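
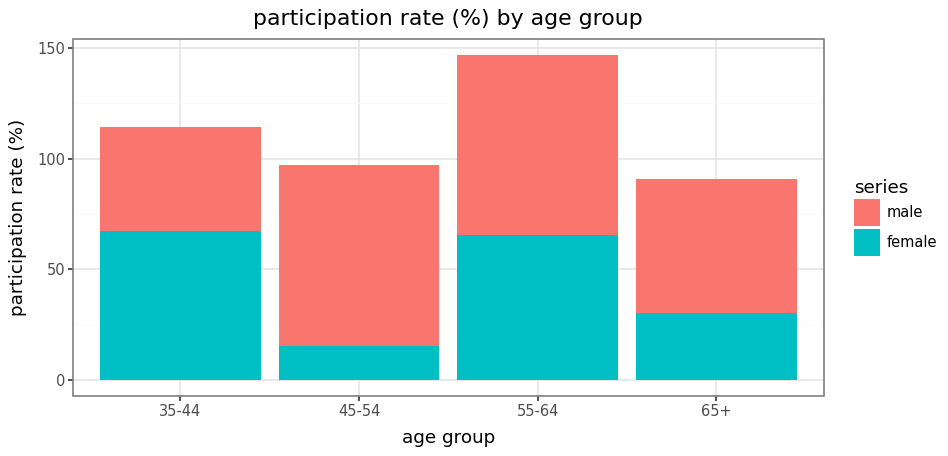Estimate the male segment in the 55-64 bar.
male top ≈ 140, bottom ≈ 60; segment ≈ 80.

≈ 80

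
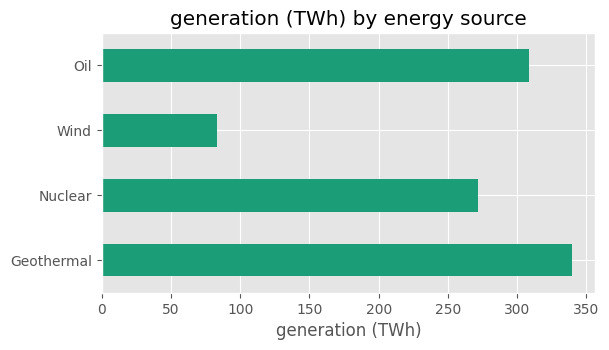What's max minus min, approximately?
Max Geothermal ≈ 350, min Wind ≈ 100; range ≈ 250.

≈ 250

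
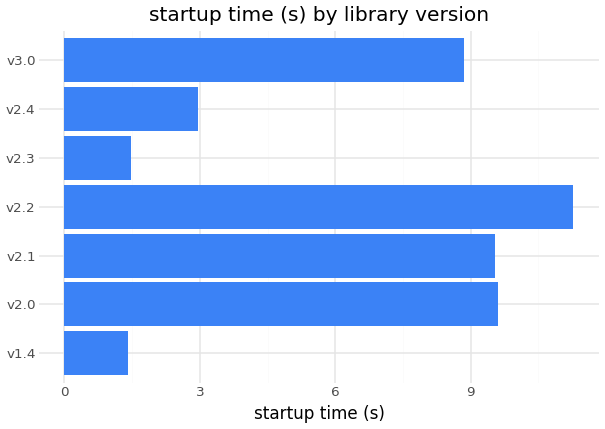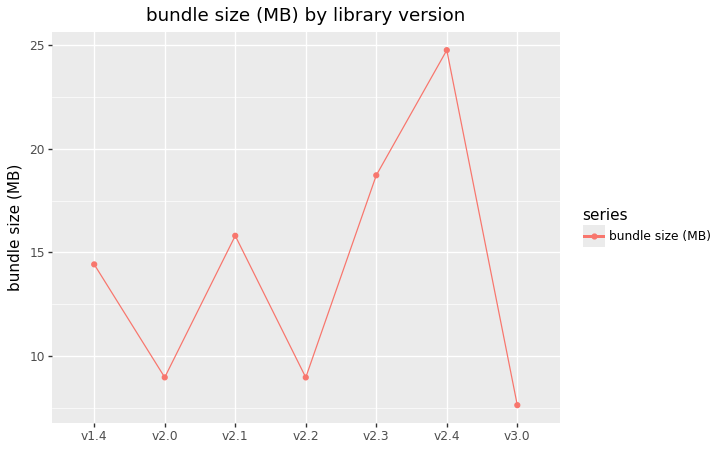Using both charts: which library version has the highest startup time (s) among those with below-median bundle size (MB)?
v2.2

Chart 2 median bundle size (MB) ≈ 15; below-median library versions: v2.0, v2.2, v3.0. Among those, v2.2 has the highest startup time (s) (≈ 12).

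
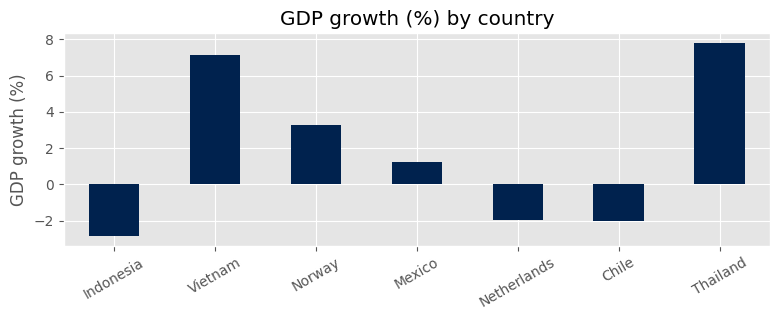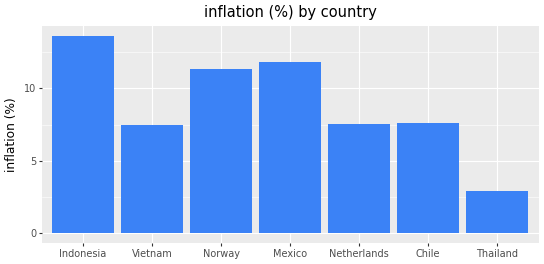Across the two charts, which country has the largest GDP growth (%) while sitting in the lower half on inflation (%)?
Chart 2 median inflation (%) ≈ 8; below-median countries: Vietnam, Netherlands, Thailand. Among those, Thailand has the highest GDP growth (%) (≈ 8).

Thailand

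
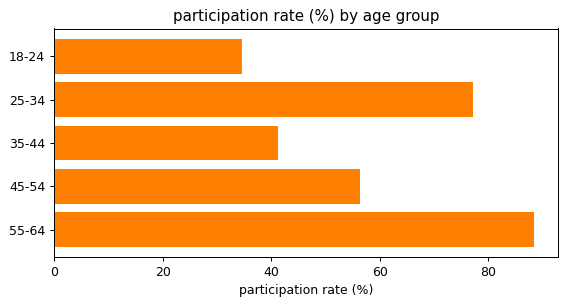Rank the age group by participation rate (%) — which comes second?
Top 3: 55-64 ≈ 90, 25-34 ≈ 80, 45-54 ≈ 60.

25-34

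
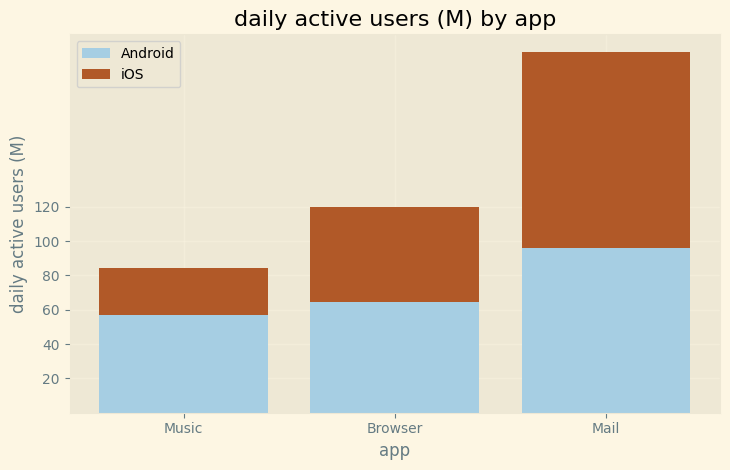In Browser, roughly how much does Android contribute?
≈ 60

Android top ≈ 60, bottom ≈ 0; segment ≈ 60.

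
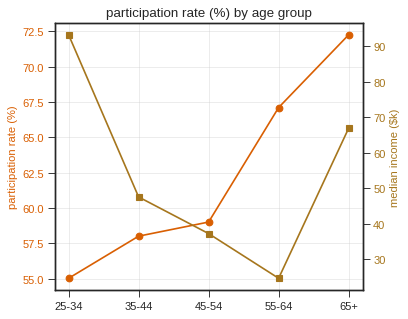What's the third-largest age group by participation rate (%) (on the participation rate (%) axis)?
Top 4 (on the participation rate (%) axis): 65+ ≈ 72, 55-64 ≈ 68, 45-54 ≈ 60, 35-44 ≈ 58.

45-54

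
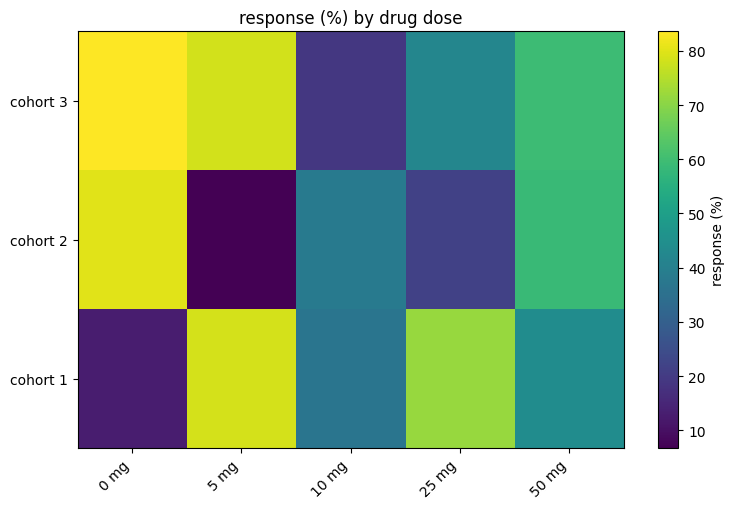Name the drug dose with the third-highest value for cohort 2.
10 mg

Top 4 for cohort 2: 0 mg ≈ 80, 50 mg ≈ 60, 10 mg ≈ 40, 25 mg ≈ 20.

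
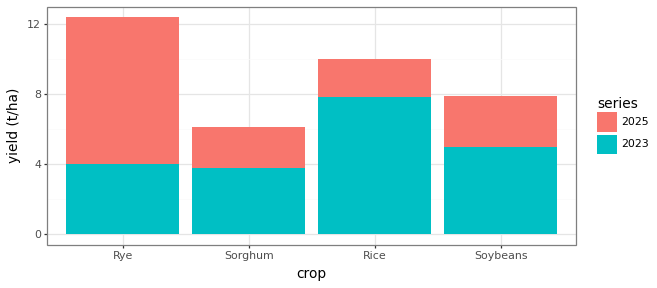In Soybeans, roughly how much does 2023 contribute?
≈ 4

2023 top ≈ 4, bottom ≈ 0; segment ≈ 4.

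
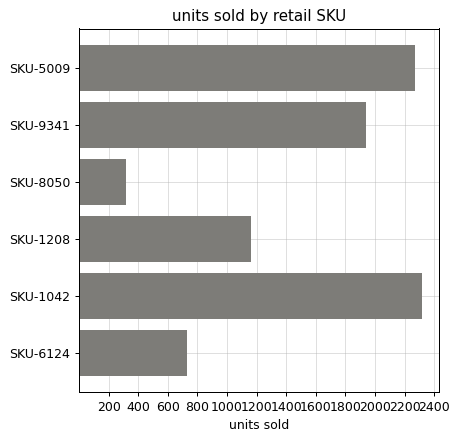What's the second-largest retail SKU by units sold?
Top 3: SKU-1042 ≈ 2400, SKU-5009 ≈ 2200, SKU-9341 ≈ 2000.

SKU-5009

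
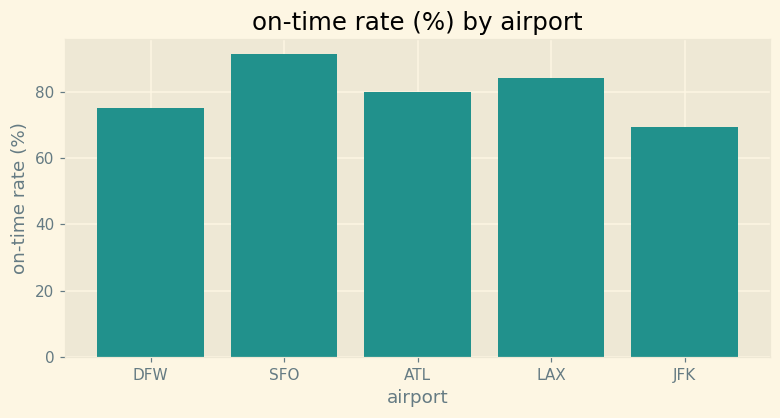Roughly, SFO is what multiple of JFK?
≈ 1.29×

SFO ≈ 90, JFK ≈ 70; 90/70 ≈ 1.29.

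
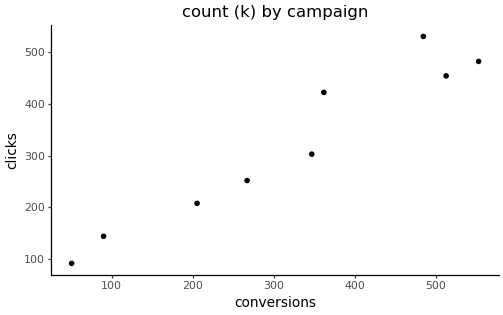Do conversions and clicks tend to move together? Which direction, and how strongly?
Points are positively correlated; strong (|r| ≈ 1.0).

positive, strong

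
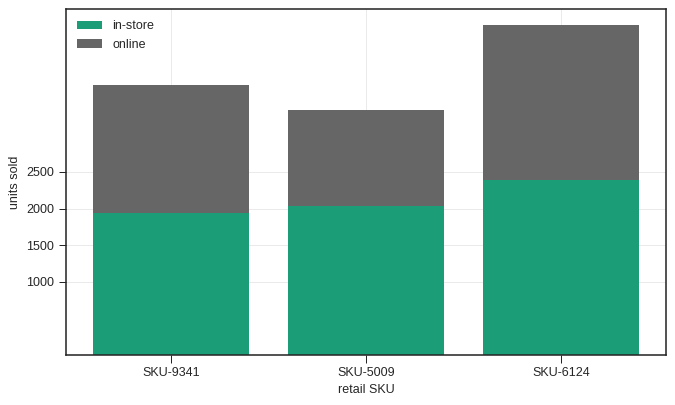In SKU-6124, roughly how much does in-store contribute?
in-store top ≈ 2500, bottom ≈ 0; segment ≈ 2500.

≈ 2500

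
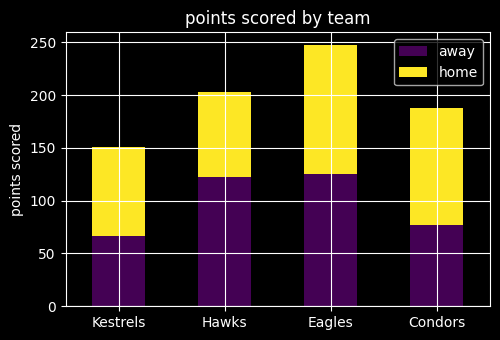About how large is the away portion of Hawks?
away top ≈ 125, bottom ≈ 0; segment ≈ 125.

≈ 125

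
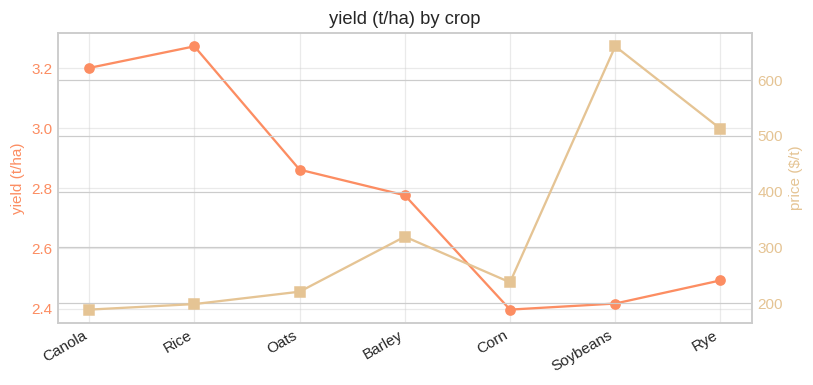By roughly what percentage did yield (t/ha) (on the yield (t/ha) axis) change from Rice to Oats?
Rice ≈ 3.3, Oats ≈ 2.9; (2.9 − 3.3) / 3.3 ≈ -12.1%.

≈ -12.1%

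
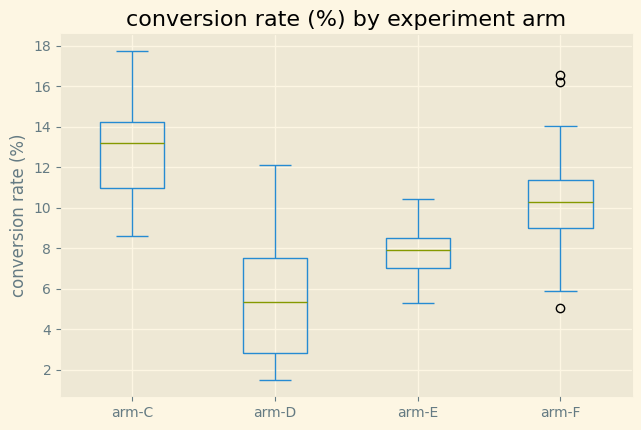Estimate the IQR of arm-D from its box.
Q3 ≈ 7, Q1 ≈ 3; IQR ≈ 4.

≈ 4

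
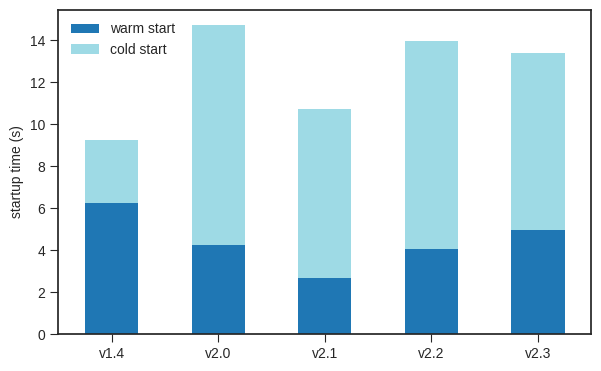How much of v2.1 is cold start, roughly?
cold start top ≈ 10, bottom ≈ 2; segment ≈ 8.

≈ 8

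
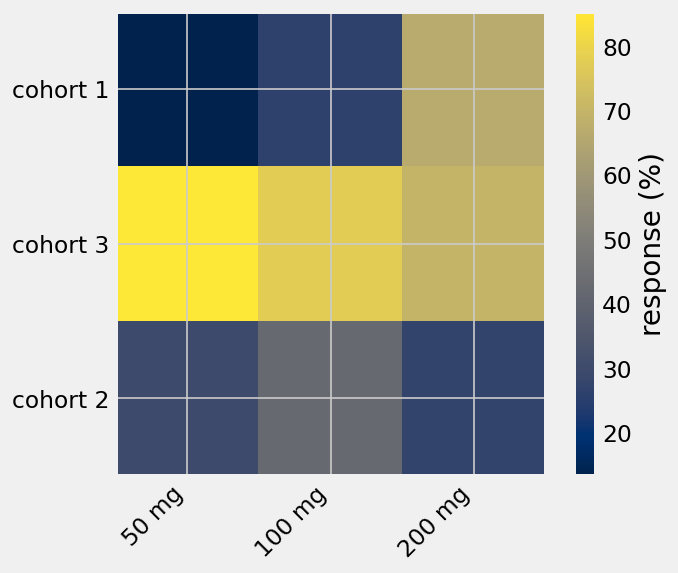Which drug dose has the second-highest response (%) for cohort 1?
Top 3 for cohort 1: 200 mg ≈ 70, 100 mg ≈ 30, 50 mg ≈ 10.

100 mg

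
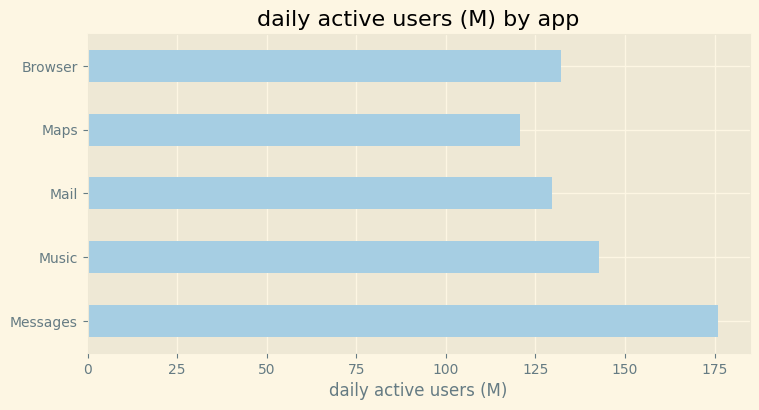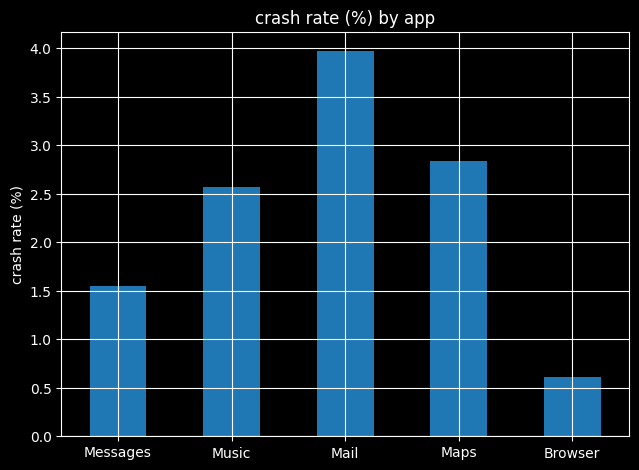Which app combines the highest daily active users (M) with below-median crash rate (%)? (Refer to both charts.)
Chart 2 median crash rate (%) ≈ 2.5; below-median apps: Messages, Browser. Among those, Messages has the highest daily active users (M) (≈ 180).

Messages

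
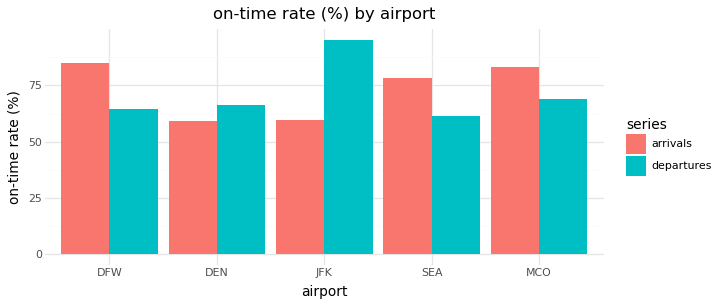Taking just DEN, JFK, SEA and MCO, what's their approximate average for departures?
≈ 75

(70 + 100 + 60 + 70) / 4 ≈ 75.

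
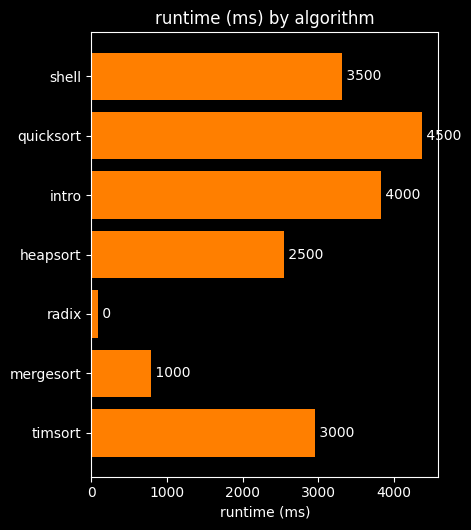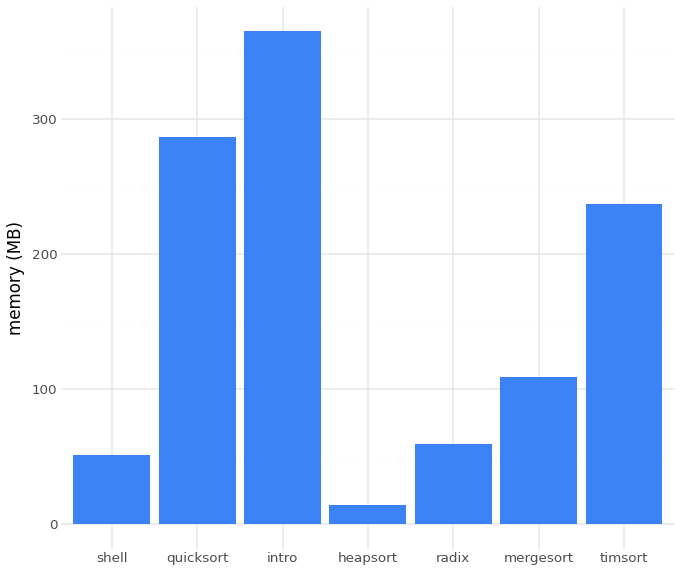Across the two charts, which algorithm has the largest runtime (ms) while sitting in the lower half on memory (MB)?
Chart 2 median memory (MB) ≈ 100; below-median algorithms: shell, heapsort, radix. Among those, shell has the highest runtime (ms) (≈ 3500).

shell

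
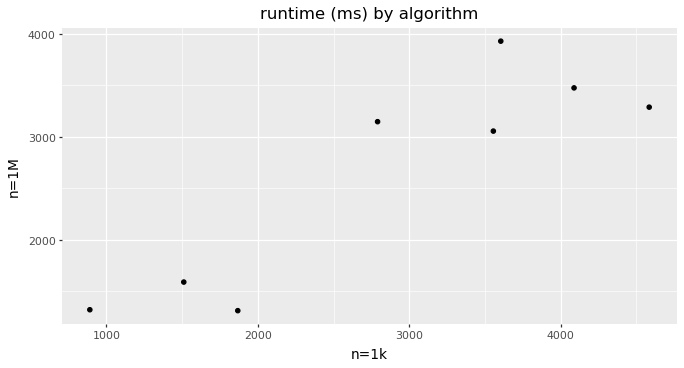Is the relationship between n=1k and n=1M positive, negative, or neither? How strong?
positive, strong

Points are positively correlated; strong (|r| ≈ 0.9).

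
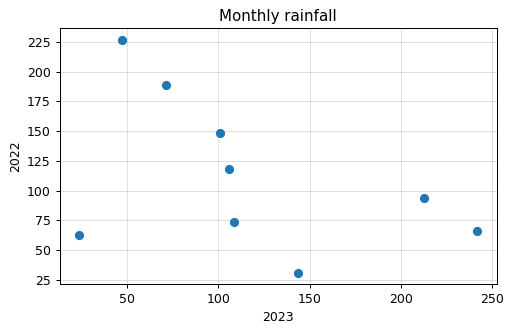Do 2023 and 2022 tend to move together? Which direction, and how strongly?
Points are negatively correlated; moderate (|r| ≈ 0.5).

negative, moderate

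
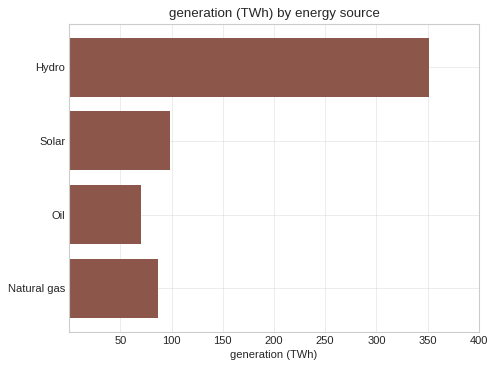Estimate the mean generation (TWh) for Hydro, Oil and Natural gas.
(350 + 50 + 100) / 3 ≈ 167.

≈ 167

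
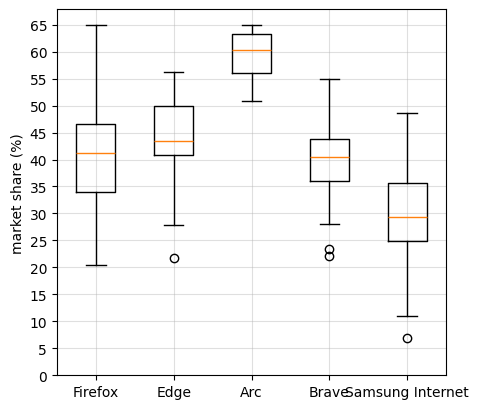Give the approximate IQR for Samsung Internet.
≈ 10

Q3 ≈ 35, Q1 ≈ 25; IQR ≈ 10.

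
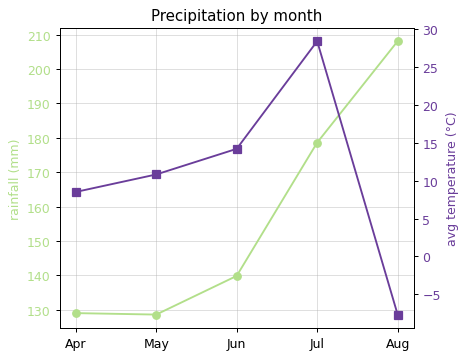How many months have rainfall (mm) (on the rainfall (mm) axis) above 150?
Above 150: Jul, Aug.

2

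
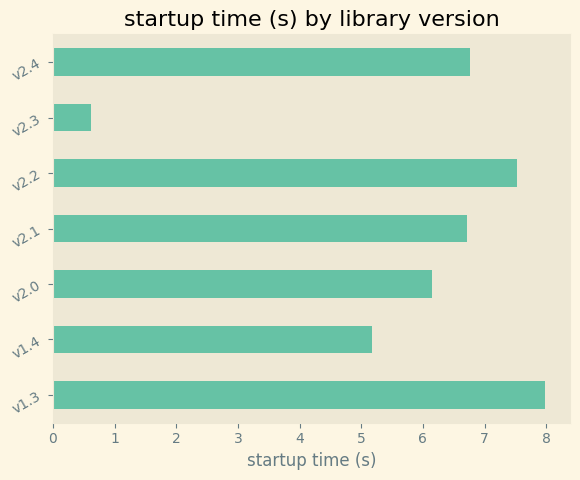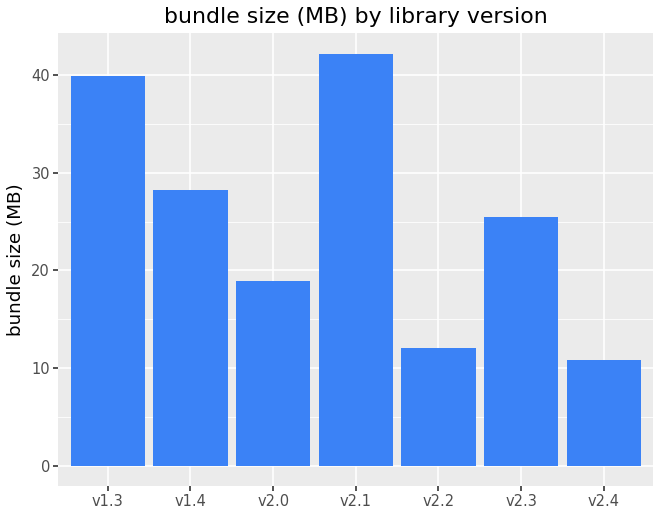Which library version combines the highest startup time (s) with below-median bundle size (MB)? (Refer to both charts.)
v2.2

Chart 2 median bundle size (MB) ≈ 25; below-median library versions: v2.0, v2.2, v2.4. Among those, v2.2 has the highest startup time (s) (≈ 8).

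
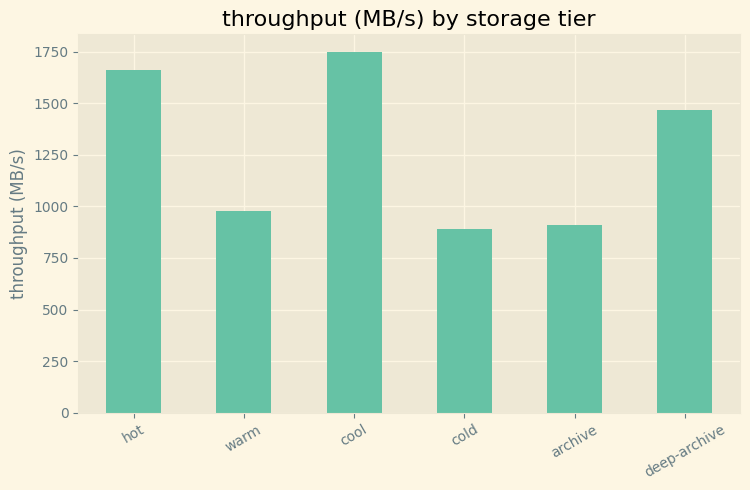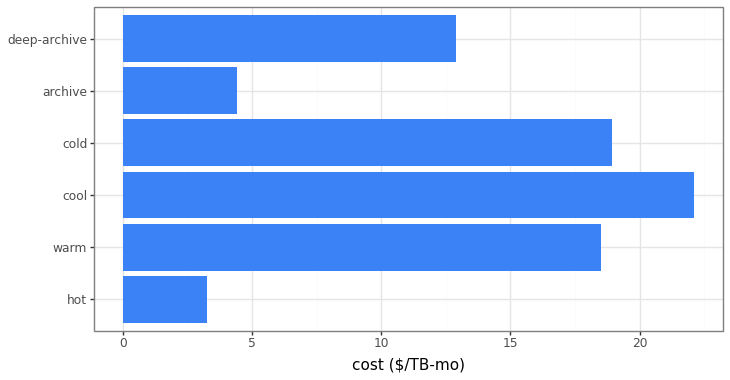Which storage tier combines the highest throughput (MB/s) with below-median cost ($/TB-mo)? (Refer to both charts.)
hot

Chart 2 median cost ($/TB-mo) ≈ 15; below-median storage tiers: hot, archive, deep-archive. Among those, hot has the highest throughput (MB/s) (≈ 1600).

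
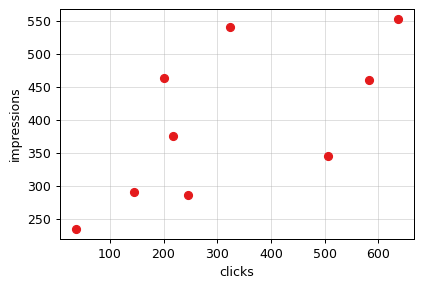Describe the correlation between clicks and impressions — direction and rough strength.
positive, moderate

Points are positively correlated; moderate (|r| ≈ 0.6).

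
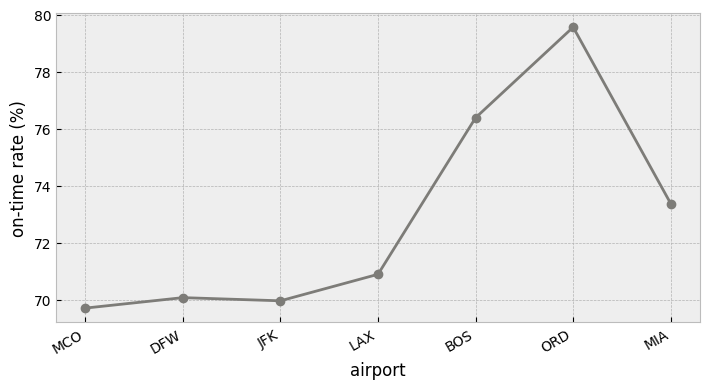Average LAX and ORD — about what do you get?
(71 + 80) / 2 ≈ 76.

≈ 76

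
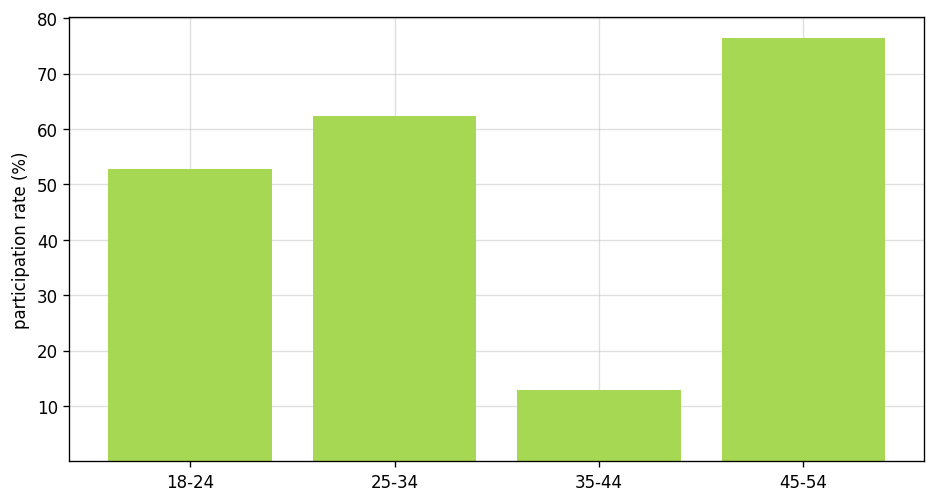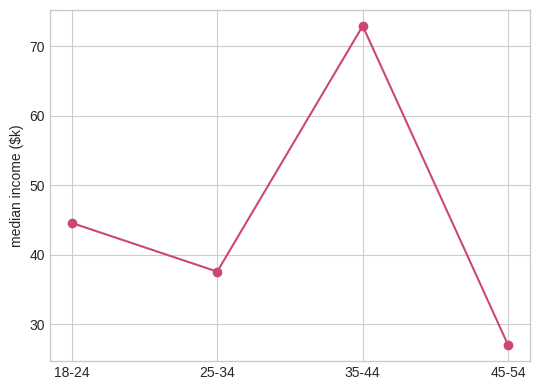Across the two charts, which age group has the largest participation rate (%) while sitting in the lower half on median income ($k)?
45-54

Chart 2 median median income ($k) ≈ 40; below-median age groups: 25-34, 45-54. Among those, 45-54 has the highest participation rate (%) (≈ 80).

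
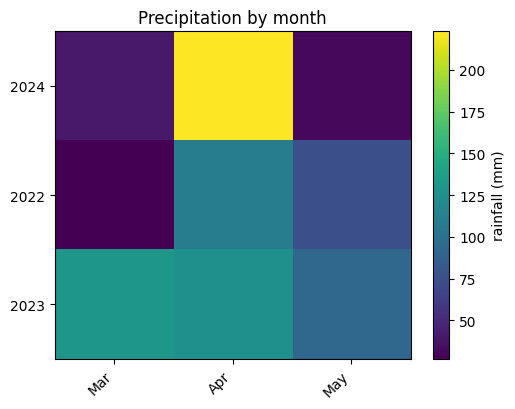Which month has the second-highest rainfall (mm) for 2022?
Top 3 for 2022: Apr ≈ 120, May ≈ 80, Mar ≈ 20.

May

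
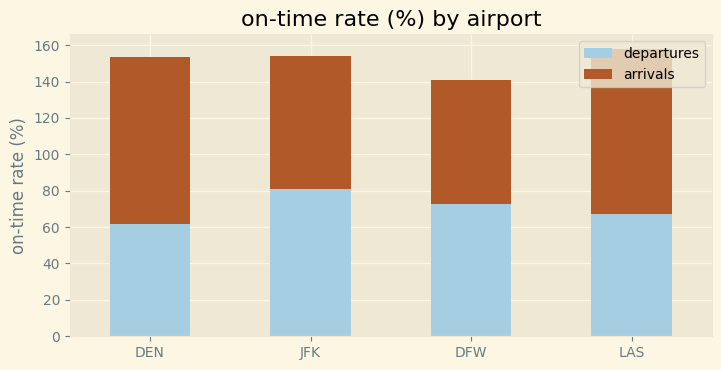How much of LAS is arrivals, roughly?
≈ 100

arrivals top ≈ 160, bottom ≈ 60; segment ≈ 100.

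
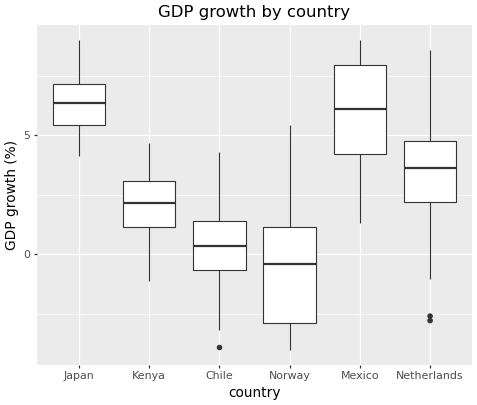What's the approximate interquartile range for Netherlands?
≈ 3

Q3 ≈ 5, Q1 ≈ 2; IQR ≈ 3.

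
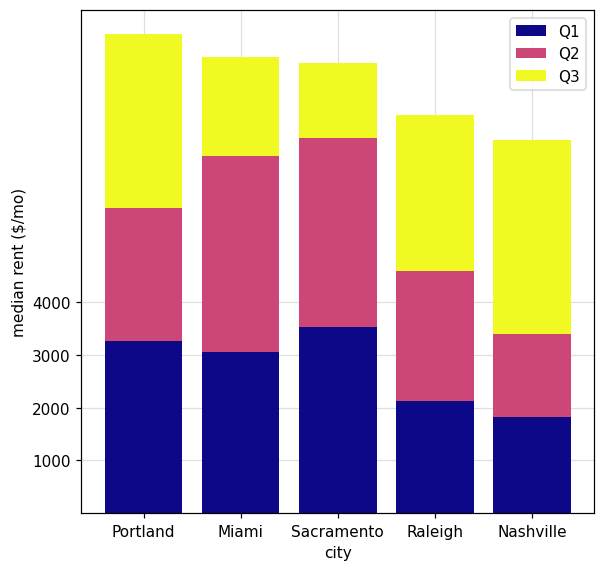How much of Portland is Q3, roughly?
Q3 top ≈ 9000, bottom ≈ 6000; segment ≈ 3000.

≈ 3000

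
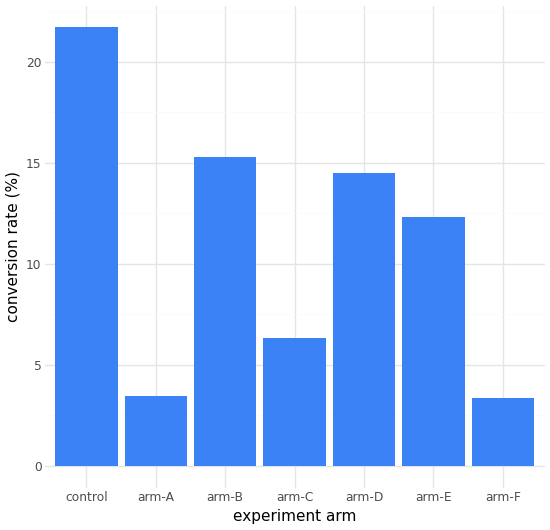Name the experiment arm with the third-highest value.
arm-D

Top 4: control ≈ 22, arm-B ≈ 16, arm-D ≈ 14, arm-E ≈ 12.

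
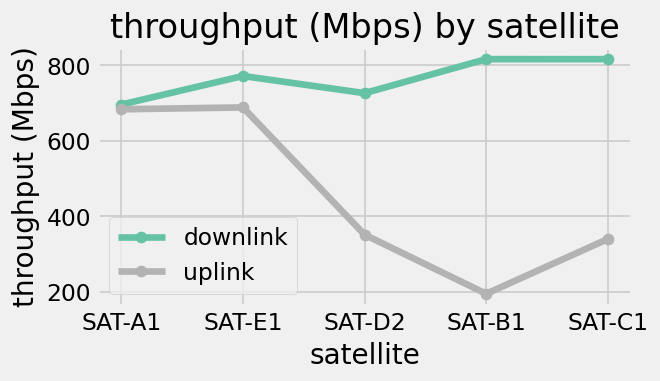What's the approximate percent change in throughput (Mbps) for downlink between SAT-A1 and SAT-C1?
≈ +14.3%

SAT-A1 ≈ 700, SAT-C1 ≈ 800; (800 − 700) / 700 ≈ +14.3%.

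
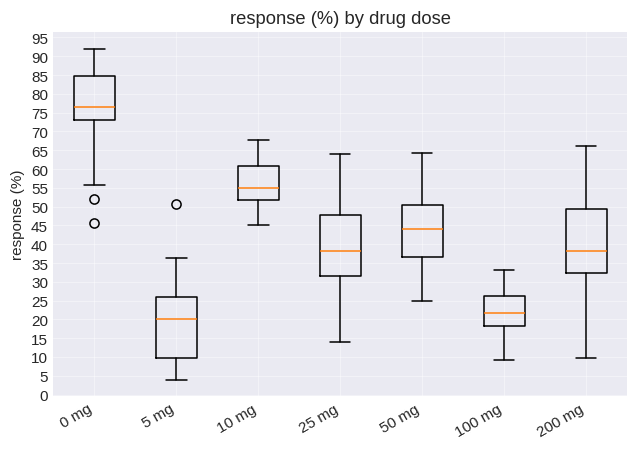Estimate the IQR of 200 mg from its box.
≈ 20

Q3 ≈ 50, Q1 ≈ 30; IQR ≈ 20.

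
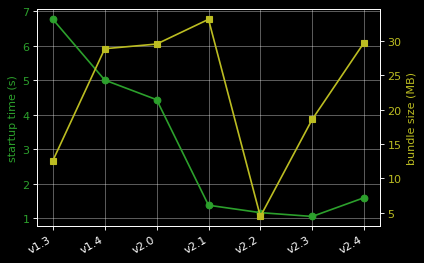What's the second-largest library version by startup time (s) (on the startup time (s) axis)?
v1.4

Top 3 (on the startup time (s) axis): v1.3 ≈ 7.0, v1.4 ≈ 5.0, v2.0 ≈ 4.5.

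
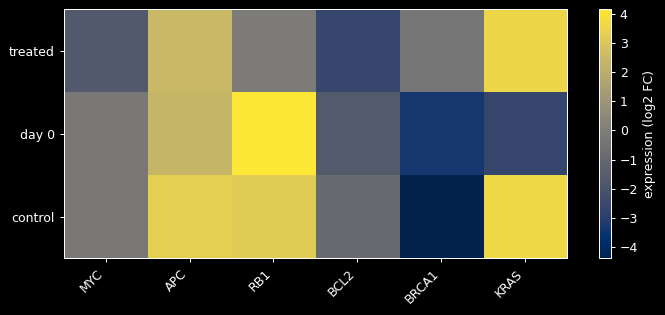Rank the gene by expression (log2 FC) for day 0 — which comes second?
APC

Top 3 for day 0: RB1 ≈ 4, APC ≈ 2, MYC ≈ 0.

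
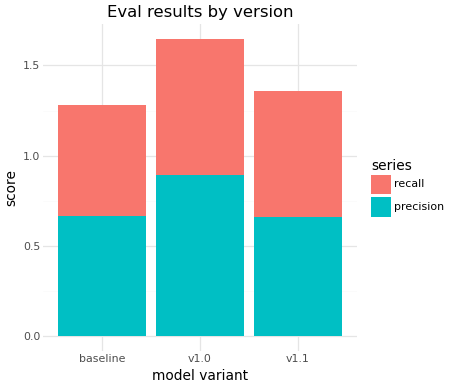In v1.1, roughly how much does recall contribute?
recall top ≈ 1.4, bottom ≈ 0.6; segment ≈ 0.8.

≈ 0.8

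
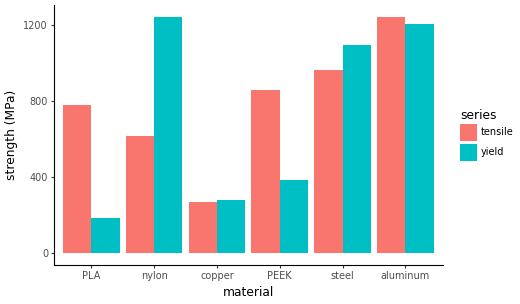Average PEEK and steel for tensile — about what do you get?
(800 + 1000) / 2 ≈ 900.

≈ 900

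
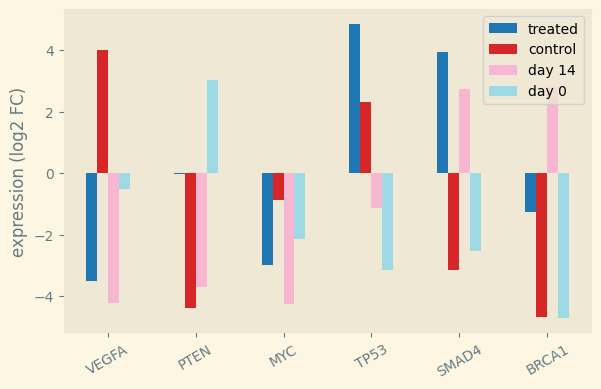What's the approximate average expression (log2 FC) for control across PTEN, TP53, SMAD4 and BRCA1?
(-4 + 2 + -3 + -5) / 4 ≈ -2.

≈ -2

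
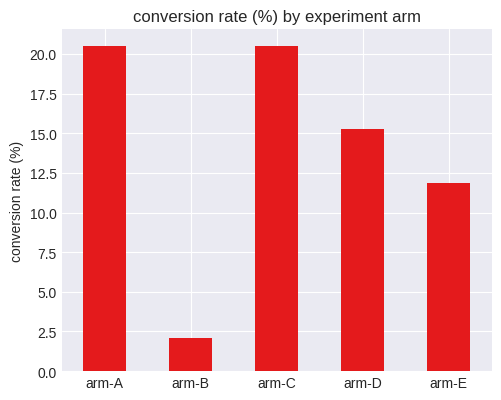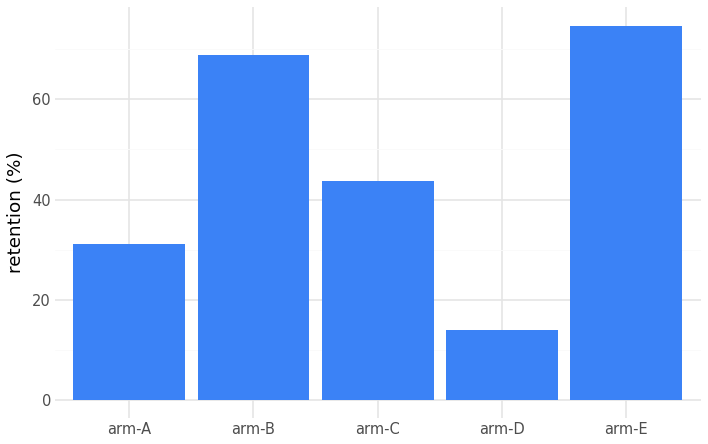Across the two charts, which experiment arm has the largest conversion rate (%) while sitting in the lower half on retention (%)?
Chart 2 median retention (%) ≈ 40; below-median experiment arms: arm-A, arm-D. Among those, arm-A has the highest conversion rate (%) (≈ 20).

arm-A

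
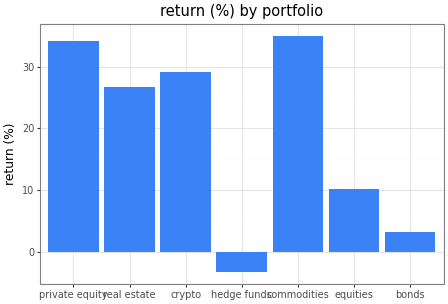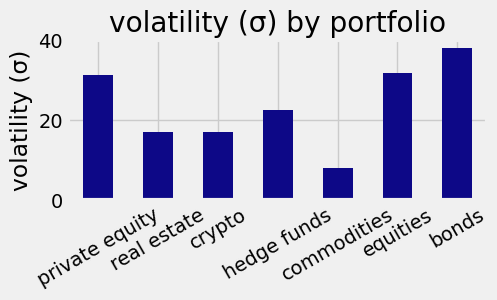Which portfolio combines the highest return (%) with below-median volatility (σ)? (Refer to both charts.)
Chart 2 median volatility (σ) ≈ 25; below-median portfolios: real estate, crypto, commodities. Among those, commodities has the highest return (%) (≈ 35).

commodities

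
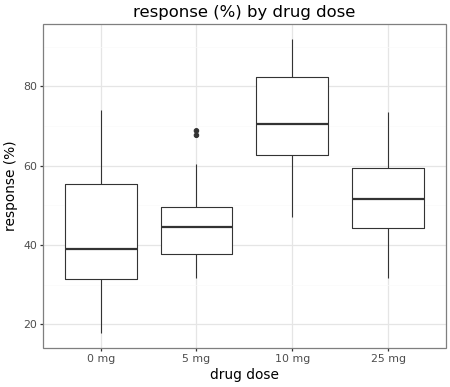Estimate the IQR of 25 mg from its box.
≈ 15

Q3 ≈ 60, Q1 ≈ 45; IQR ≈ 15.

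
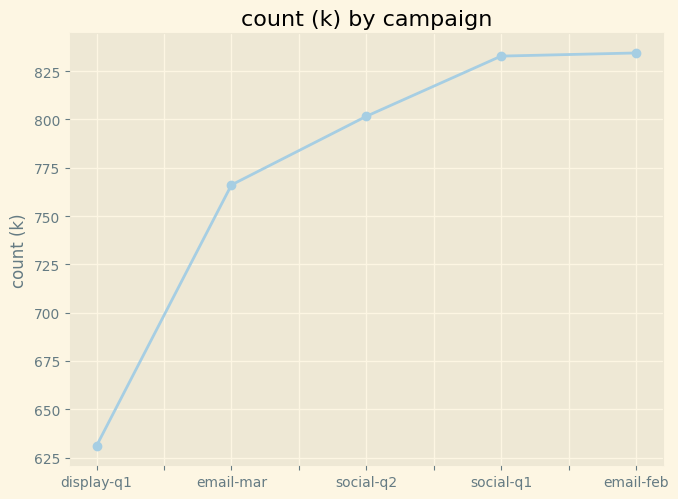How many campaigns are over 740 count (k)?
4

Above 740: email-mar, social-q2, social-q1, email-feb.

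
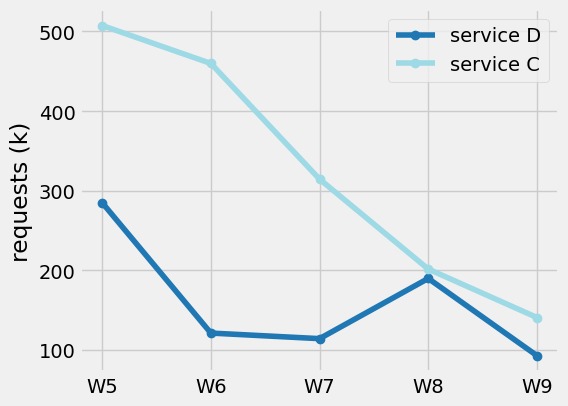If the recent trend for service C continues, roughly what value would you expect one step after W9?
≈ 75

Last three: 300, 200, 150 → slope ≈ -75/step → next ≈ 75.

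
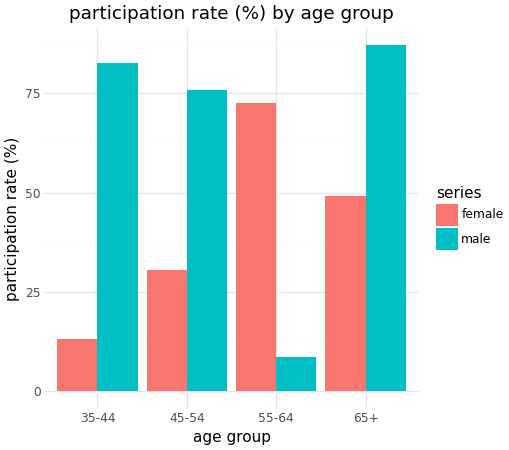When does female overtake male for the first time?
55-64

45-54: female ≈ 30 vs male ≈ 80 (not yet); 55-64: female ≈ 70 vs male ≈ 10 (first crossover).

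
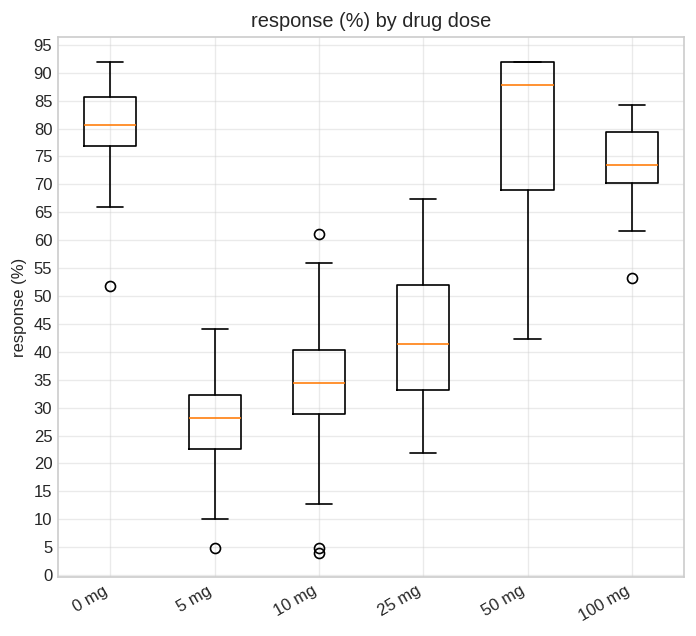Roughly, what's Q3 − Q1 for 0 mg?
≈ 10

Q3 ≈ 85, Q1 ≈ 75; IQR ≈ 10.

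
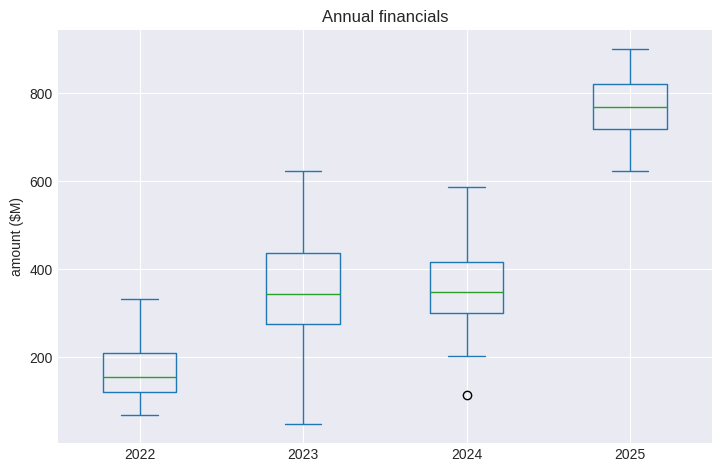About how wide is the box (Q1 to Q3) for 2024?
≈ 100

Q3 ≈ 400, Q1 ≈ 300; IQR ≈ 100.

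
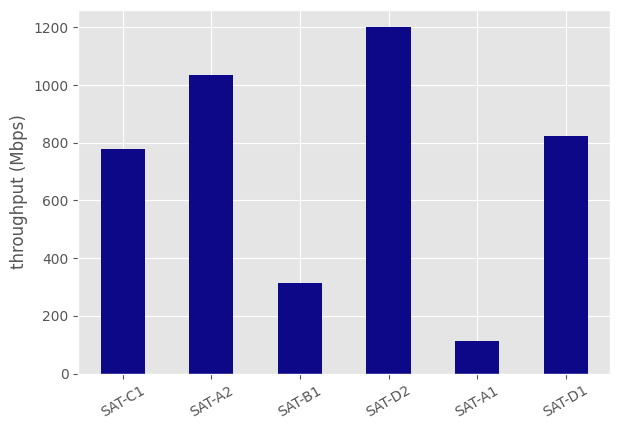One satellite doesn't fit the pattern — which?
SAT-A1

SAT-A1 ≈ 100; the rest sit between ≈ 300 and ≈ 1200.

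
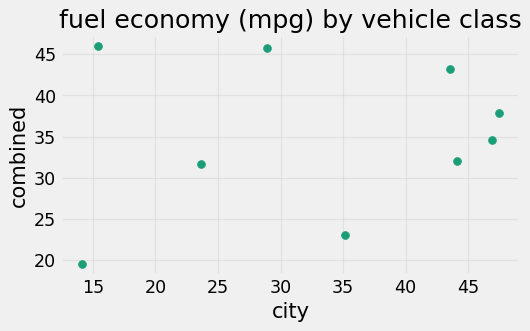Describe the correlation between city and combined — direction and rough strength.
Points are roughly uncorrelated; weak (|r| ≈ 0.2).

no clear correlation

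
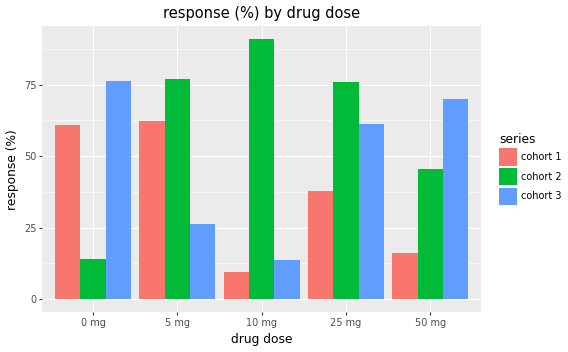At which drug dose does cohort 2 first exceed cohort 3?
0 mg: cohort 2 ≈ 10 vs cohort 3 ≈ 80 (not yet); 5 mg: cohort 2 ≈ 80 vs cohort 3 ≈ 30 (first crossover).

5 mg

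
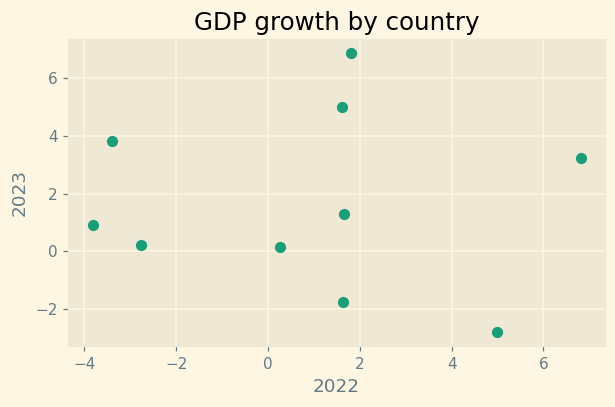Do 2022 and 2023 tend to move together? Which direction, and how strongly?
Points are roughly uncorrelated; weak (|r| ≈ 0.0).

no clear correlation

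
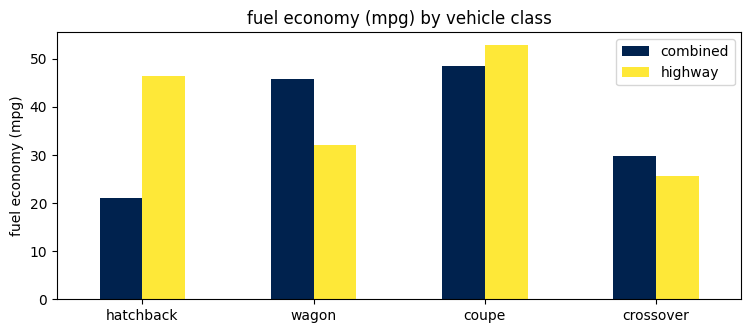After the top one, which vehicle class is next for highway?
hatchback

Top 3 for highway: coupe ≈ 55, hatchback ≈ 45, wagon ≈ 30.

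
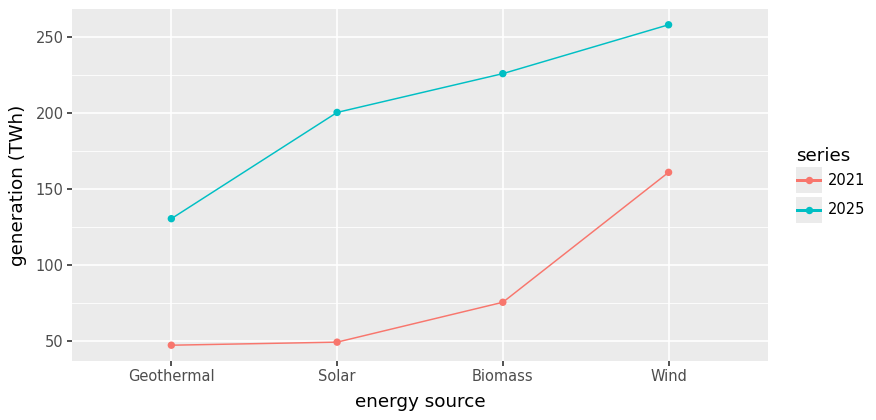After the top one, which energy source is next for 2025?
Biomass

Top 3 for 2025: Wind ≈ 260, Biomass ≈ 220, Solar ≈ 200.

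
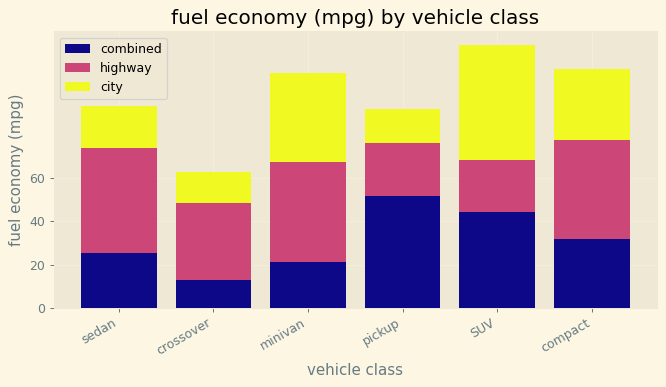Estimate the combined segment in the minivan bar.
combined top ≈ 20, bottom ≈ 0; segment ≈ 20.

≈ 20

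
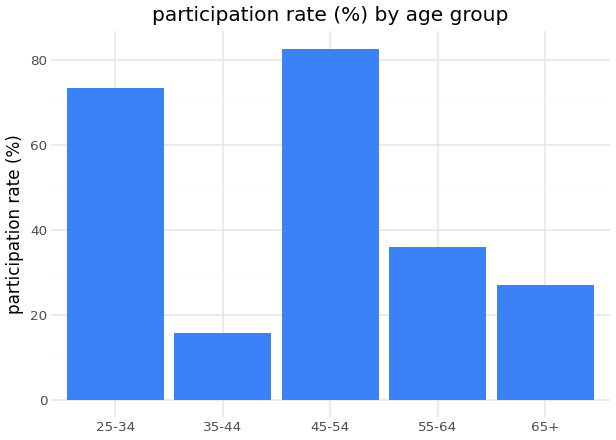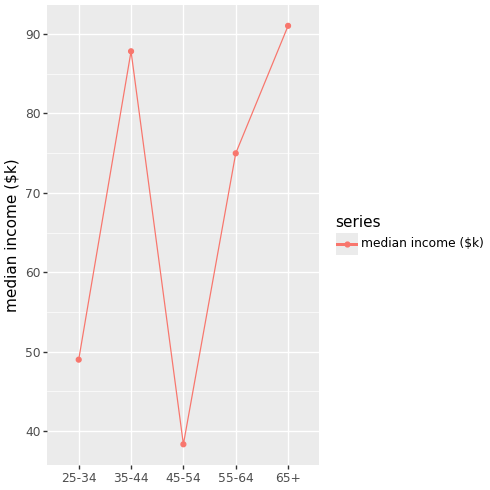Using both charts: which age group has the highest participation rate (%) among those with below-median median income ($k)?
45-54

Chart 2 median median income ($k) ≈ 70; below-median age groups: 25-34, 45-54. Among those, 45-54 has the highest participation rate (%) (≈ 80).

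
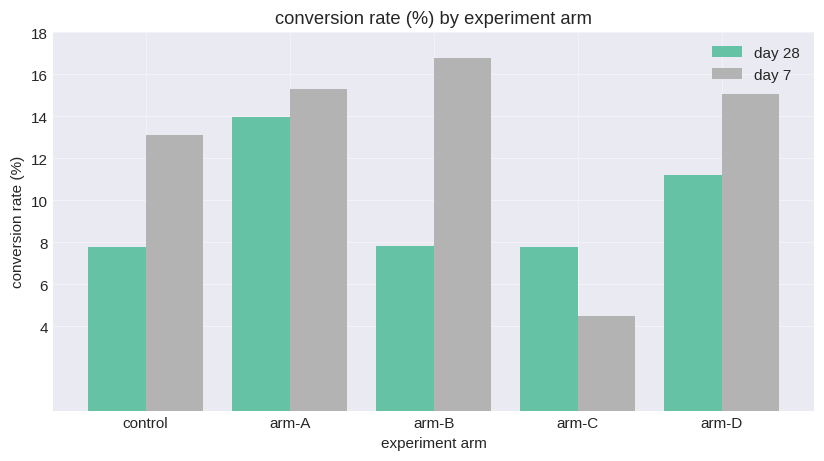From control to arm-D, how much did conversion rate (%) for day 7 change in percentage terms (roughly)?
≈ +14.3%

control ≈ 14, arm-D ≈ 16; (16 − 14) / 14 ≈ +14.3%.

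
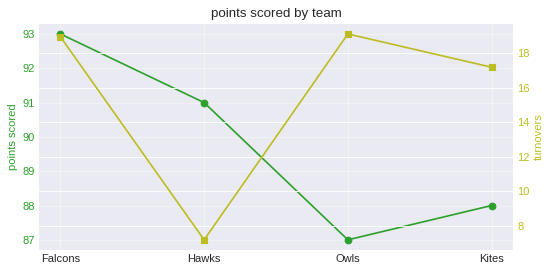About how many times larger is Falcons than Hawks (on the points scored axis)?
≈ 1.02×

Falcons ≈ 93.0, Hawks ≈ 91.0; 93.0/91.0 ≈ 1.02.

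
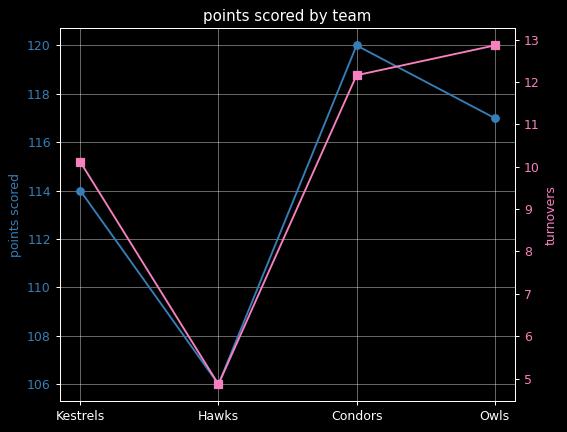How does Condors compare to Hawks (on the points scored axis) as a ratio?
Condors ≈ 120, Hawks ≈ 106; 120/106 ≈ 1.13.

≈ 1.13×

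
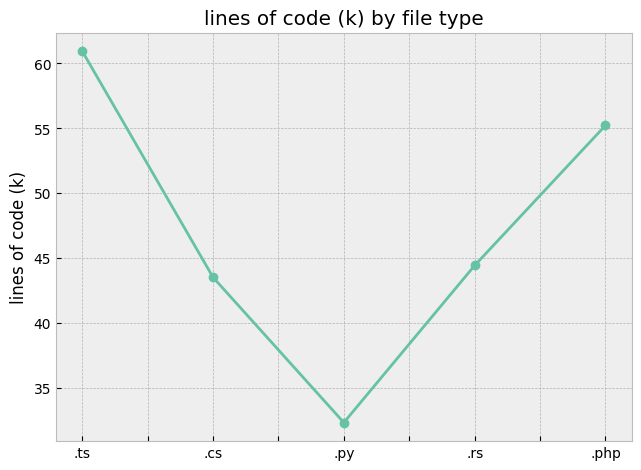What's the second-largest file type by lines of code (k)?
.php

Top 3: .ts ≈ 60, .php ≈ 55, .rs ≈ 45.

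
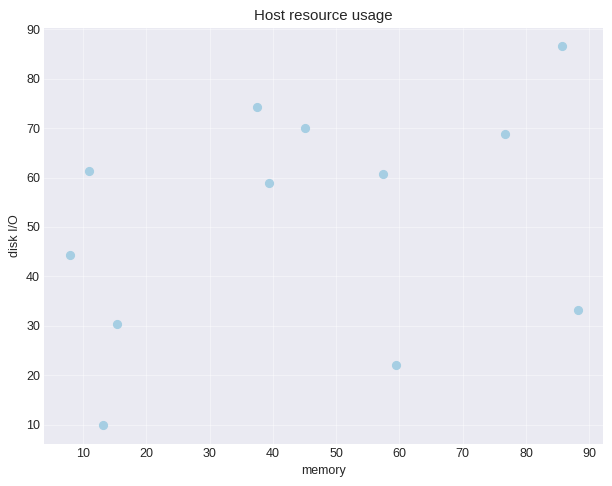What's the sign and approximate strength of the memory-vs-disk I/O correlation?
Points are positively correlated; weak (|r| ≈ 0.3).

positive, weak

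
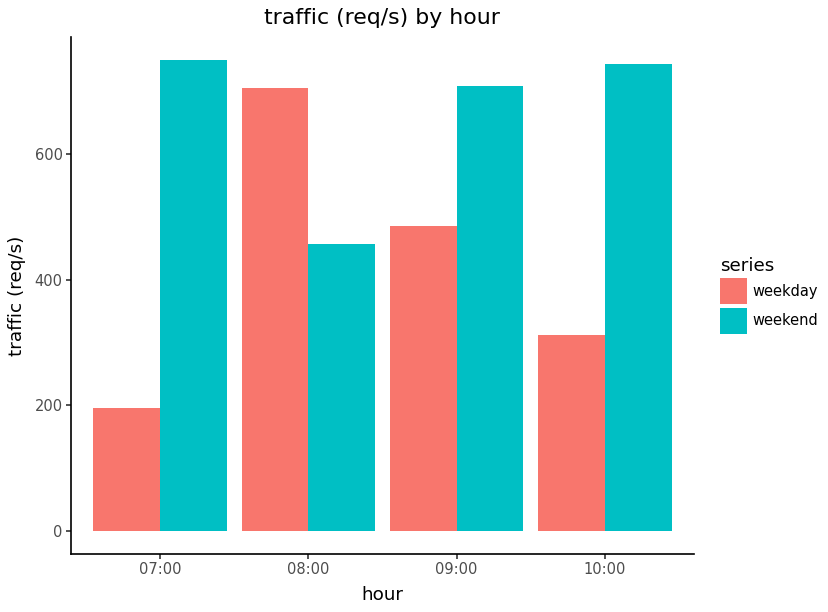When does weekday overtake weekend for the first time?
07:00: weekday ≈ 200 vs weekend ≈ 700 (not yet); 08:00: weekday ≈ 700 vs weekend ≈ 500 (first crossover).

08:00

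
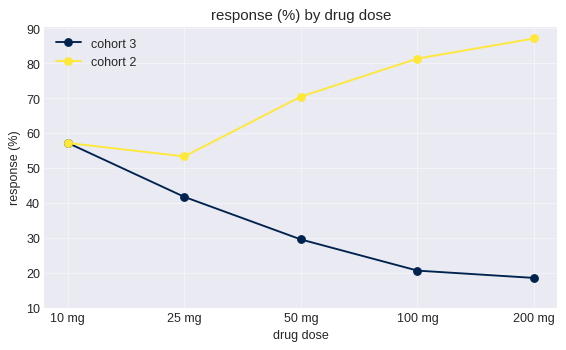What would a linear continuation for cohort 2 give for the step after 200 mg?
Last three: 70, 80, 90 → slope ≈ 10/step → next ≈ 100.

≈ 100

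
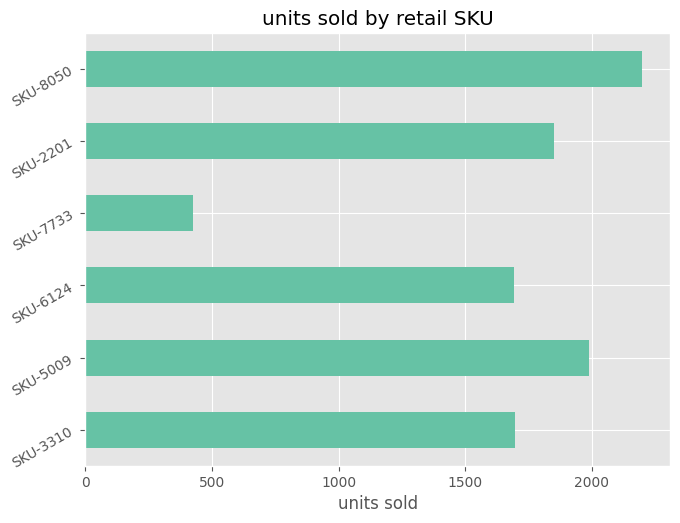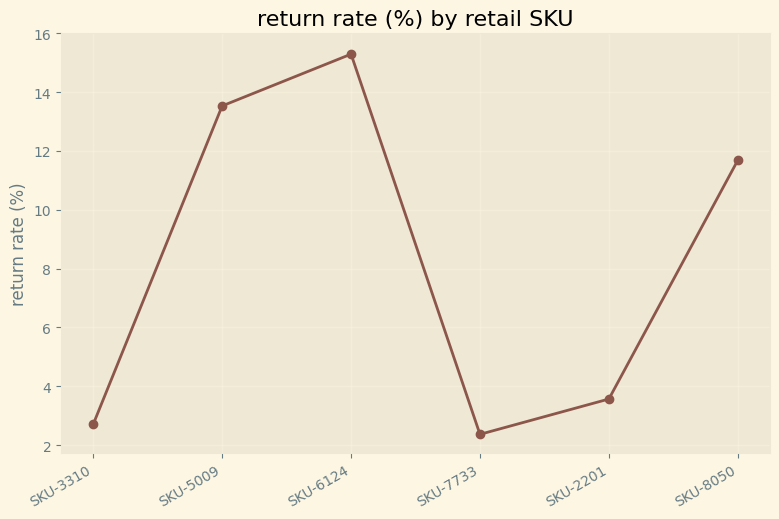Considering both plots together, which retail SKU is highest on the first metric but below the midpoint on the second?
SKU-2201

Chart 2 median return rate (%) ≈ 8; below-median retail SKUs: SKU-3310, SKU-7733, SKU-2201. Among those, SKU-2201 has the highest units sold (≈ 2000).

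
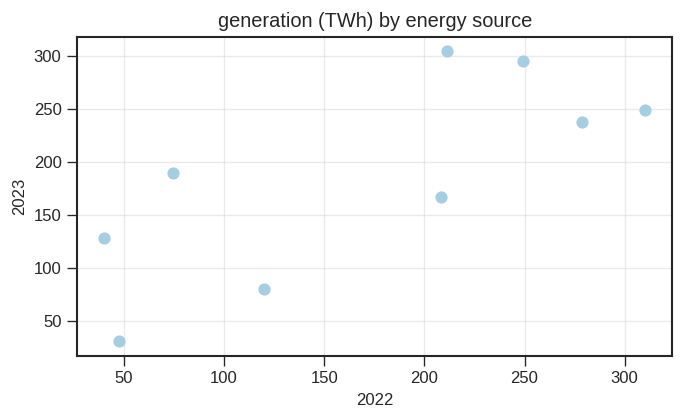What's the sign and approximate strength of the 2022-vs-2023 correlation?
Points are positively correlated; strong (|r| ≈ 0.8).

positive, strong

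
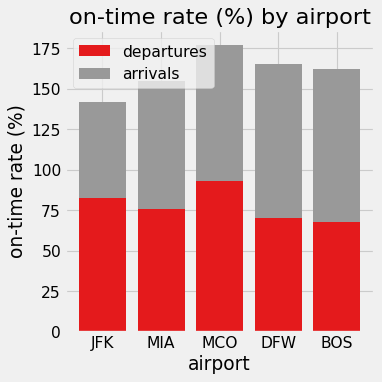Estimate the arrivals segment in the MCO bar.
arrivals top ≈ 180, bottom ≈ 100; segment ≈ 80.

≈ 80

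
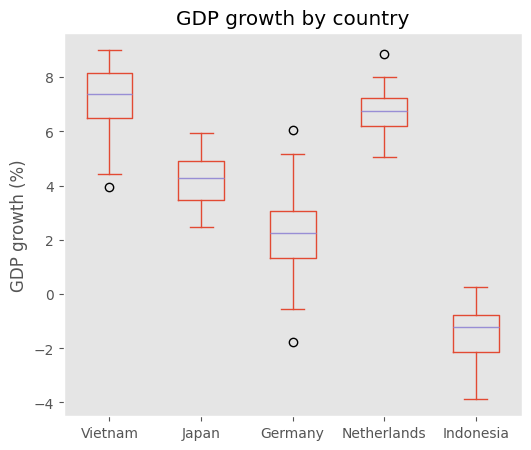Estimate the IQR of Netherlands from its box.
Q3 ≈ 7, Q1 ≈ 6; IQR ≈ 1.

≈ 1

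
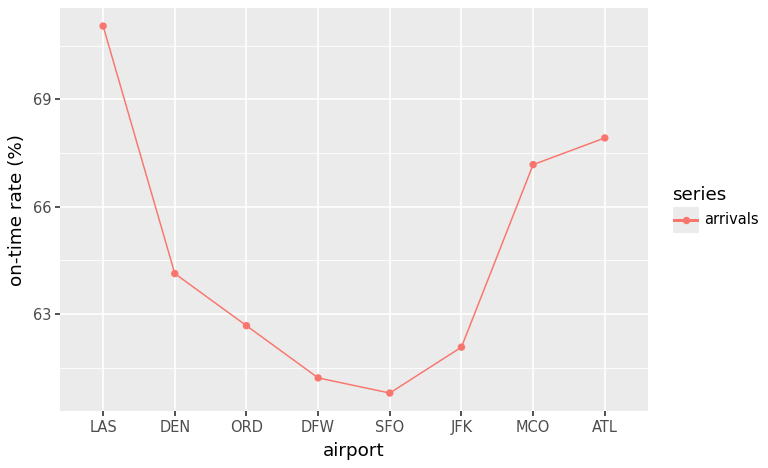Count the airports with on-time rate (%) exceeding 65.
3

Above 65: LAS, MCO, ATL.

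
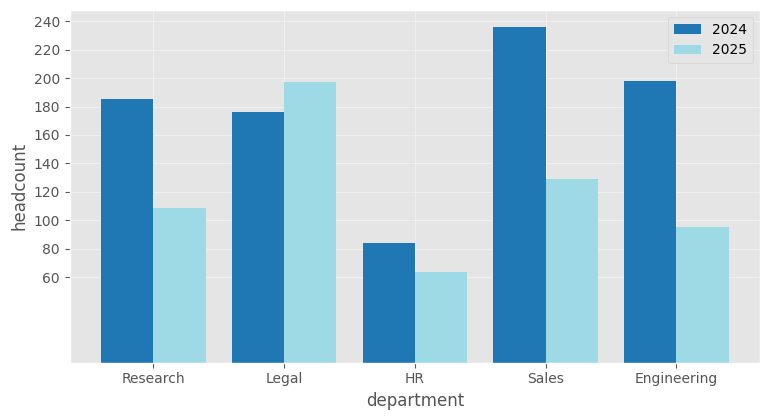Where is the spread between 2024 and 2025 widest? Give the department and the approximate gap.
Sales: 2024 ≈ 240, 2025 ≈ 120 → gap ≈ 120. Next-largest (Engineering) is only ≈ 100.

Sales, ≈ 120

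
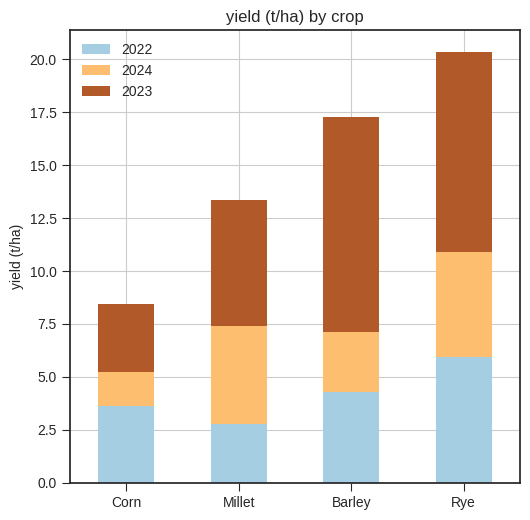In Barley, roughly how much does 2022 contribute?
2022 top ≈ 4, bottom ≈ 0; segment ≈ 4.

≈ 4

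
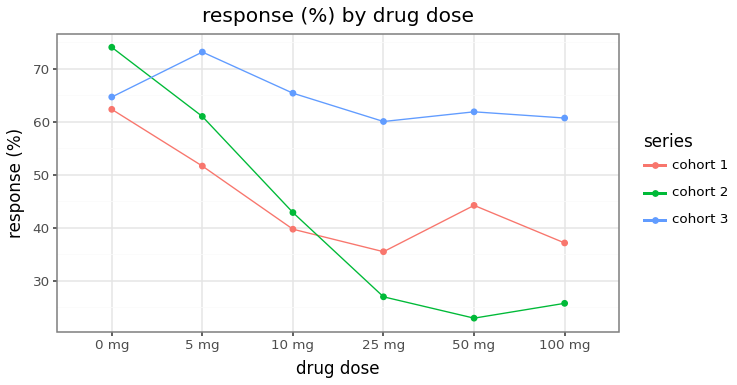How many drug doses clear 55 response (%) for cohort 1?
Above 55: 0 mg.

1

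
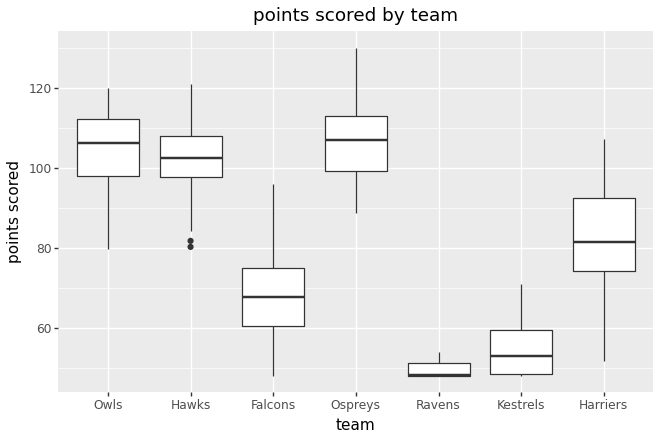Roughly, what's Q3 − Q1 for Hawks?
≈ 10

Q3 ≈ 110, Q1 ≈ 100; IQR ≈ 10.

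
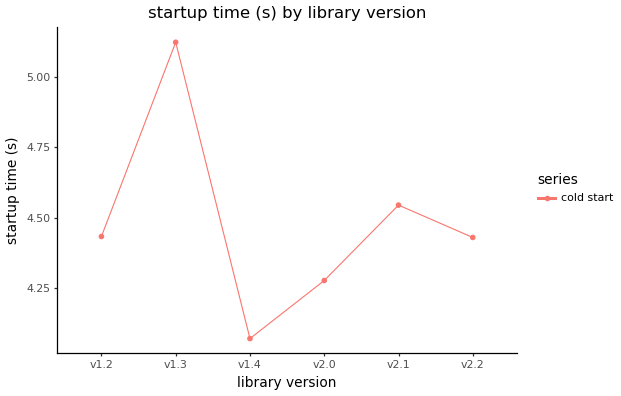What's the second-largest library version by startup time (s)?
Top 3: v1.3 ≈ 5.1, v2.1 ≈ 4.5, v1.2 ≈ 4.4.

v2.1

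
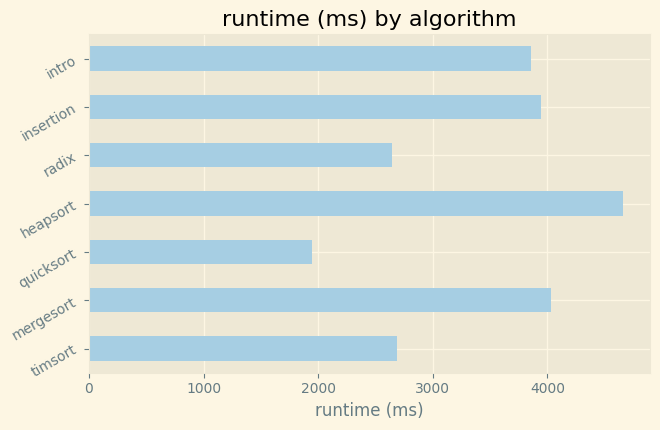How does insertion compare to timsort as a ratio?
insertion ≈ 4000, timsort ≈ 2500; 4000/2500 ≈ 1.6.

≈ 1.6×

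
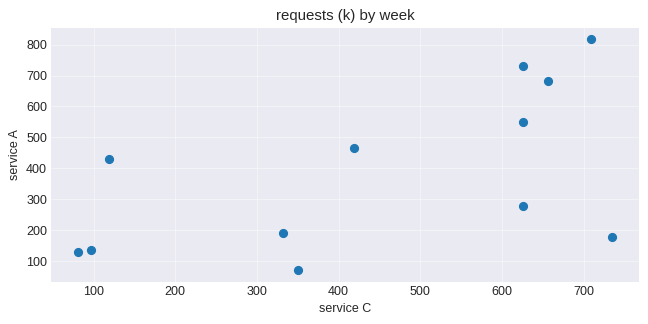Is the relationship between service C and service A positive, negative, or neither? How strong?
Points are positively correlated; moderate (|r| ≈ 0.6).

positive, moderate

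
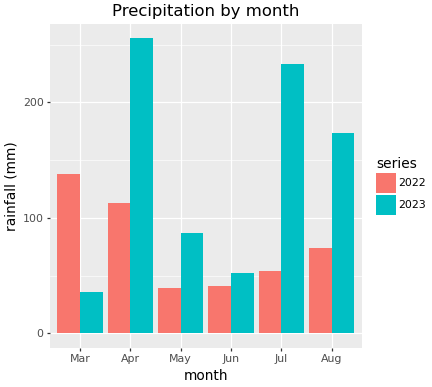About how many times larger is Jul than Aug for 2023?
≈ 1.29×

Jul ≈ 225, Aug ≈ 175; 225/175 ≈ 1.29.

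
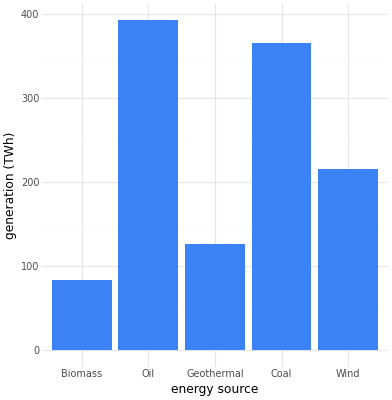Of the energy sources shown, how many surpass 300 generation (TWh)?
Above 300: Oil, Coal.

2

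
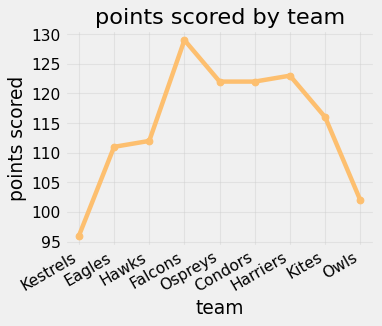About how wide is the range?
Max Falcons ≈ 130, min Kestrels ≈ 95; range ≈ 35.

≈ 35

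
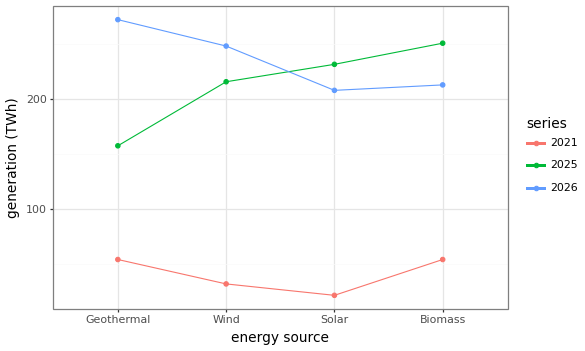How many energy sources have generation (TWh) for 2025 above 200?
Above 200: Wind, Solar, Biomass.

3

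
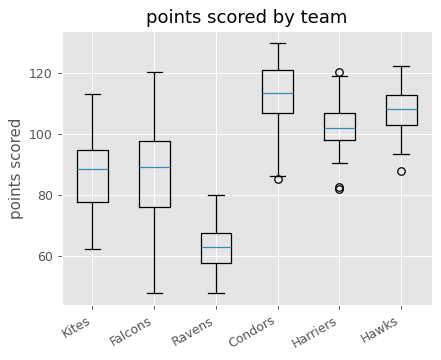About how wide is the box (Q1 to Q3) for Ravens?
Q3 ≈ 70, Q1 ≈ 60; IQR ≈ 10.

≈ 10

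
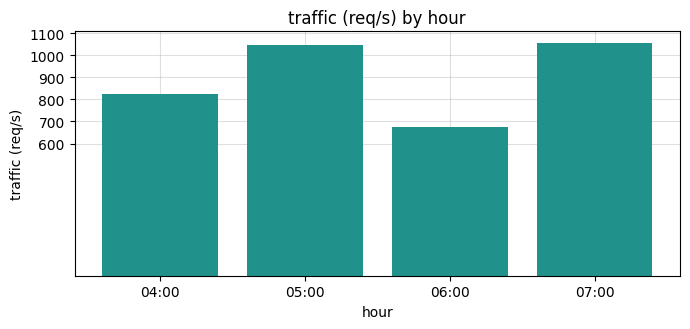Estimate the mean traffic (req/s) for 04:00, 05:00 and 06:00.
≈ 833

(800 + 1000 + 700) / 3 ≈ 833.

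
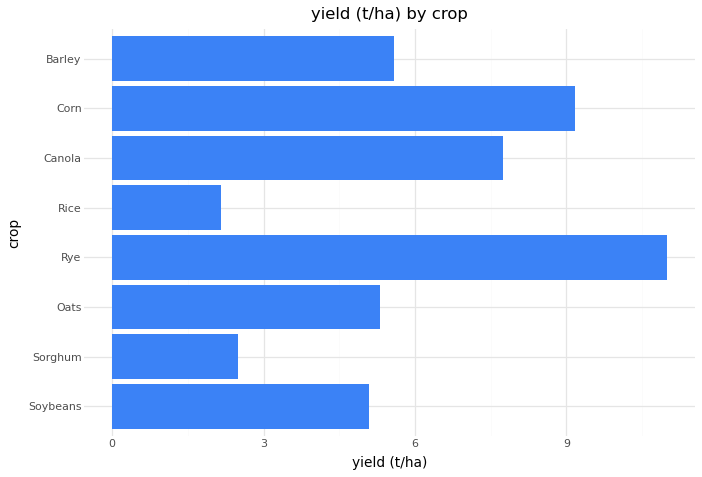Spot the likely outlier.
Rye ≈ 11; the rest sit between ≈ 2 and ≈ 9.

Rye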